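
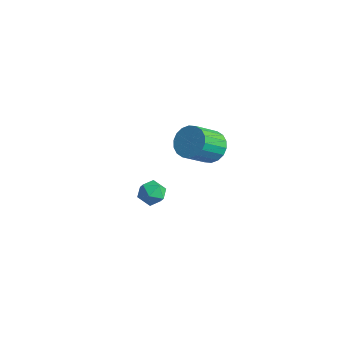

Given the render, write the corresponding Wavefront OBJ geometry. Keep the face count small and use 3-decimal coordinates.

v -1.452 -2.37 -4.095
v -0.767 -2.209 -3.673
v -1.353 -3.651 -3.767
v -0.668 -3.49 -3.345
v -1.392 -3.214 -3.074
v -1.453 -2.422 -3.277
v -0.667 -3.438 -4.163
v -0.728 -2.646 -4.366
v -0.282 -2.869 -3.715
v -0.73 -2.731 -3.042
v -1.39 -3.129 -4.398
v -1.838 -2.991 -3.725
v 2.453 -2.376 1.917
v 3.379 -2.463 1.935
v 3.232 -3.79 3.082
v 2.307 -3.704 3.063
v 3.306 -2.192 2.239
v 3.159 -3.519 3.386
v 3.064 -1.957 2.48
v 2.917 -3.285 3.626
v 2.701 -1.806 2.608
v 2.554 -3.133 3.755
v 2.289 -1.768 2.6
v 2.142 -3.095 3.747
v 1.909 -1.85 2.456
v 1.762 -3.177 3.603
v 1.638 -2.036 2.206
v 1.491 -3.363 3.353
v 1.528 -2.29 1.898
v 1.381 -3.617 3.045
v 1.601 -2.561 1.594
v 1.454 -3.888 2.741
v 1.843 -2.795 1.354
v 1.696 -4.123 2.5
v 2.206 -2.947 1.225
v 2.059 -4.274 2.372
v 2.618 -2.985 1.233
v 2.471 -4.312 2.38
v 2.998 -2.903 1.377
v 2.851 -4.23 2.524
v 3.269 -2.717 1.627
v 3.122 -4.044 2.774
f 1 12 6
f 1 6 2
f 1 2 8
f 1 8 11
f 1 11 12
f 2 6 10
f 6 12 5
f 12 11 3
f 11 8 7
f 8 2 9
f 4 10 5
f 4 5 3
f 4 3 7
f 4 7 9
f 4 9 10
f 5 10 6
f 3 5 12
f 7 3 11
f 9 7 8
f 10 9 2
f 14 13 17
f 14 17 15
f 15 17 18
f 15 18 16
f 17 13 19
f 17 19 18
f 18 19 20
f 18 20 16
f 19 13 21
f 19 21 20
f 20 21 22
f 20 22 16
f 21 13 23
f 21 23 22
f 22 23 24
f 22 24 16
f 23 13 25
f 23 25 24
f 24 25 26
f 24 26 16
f 25 13 27
f 25 27 26
f 26 27 28
f 26 28 16
f 27 13 29
f 27 29 28
f 28 29 30
f 28 30 16
f 29 13 31
f 29 31 30
f 30 31 32
f 30 32 16
f 31 13 33
f 31 33 32
f 32 33 34
f 32 34 16
f 33 13 35
f 33 35 34
f 34 35 36
f 34 36 16
f 35 13 37
f 35 37 36
f 36 37 38
f 36 38 16
f 37 13 39
f 37 39 38
f 38 39 40
f 38 40 16
f 39 13 41
f 39 41 40
f 40 41 42
f 40 42 16
f 41 13 14
f 41 14 42
f 42 14 15
f 42 15 16



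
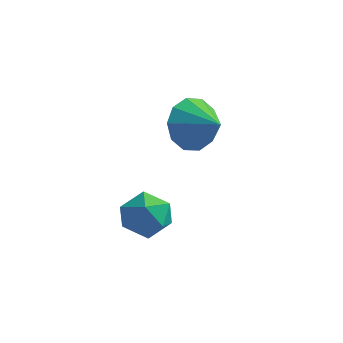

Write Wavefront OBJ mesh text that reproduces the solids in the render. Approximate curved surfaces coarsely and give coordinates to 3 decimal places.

v -3.764 0.899 -1.077
v -3.331 1.584 -1.26
v -3.009 0.716 0.02
v -2.576 1.401 -0.163
v -3.369 1.463 0.078
v -3.835 1.576 -0.601
v -2.505 0.724 -0.639
v -2.971 0.837 -1.318
v -2.553 1.476 -0.99
v -3.087 1.932 -0.547
v -3.253 0.368 -0.693
v -3.787 0.824 -0.25
v -2.977 4.091 1.344
v -2.498 4.403 0.585
v -1.983 3.669 1.796
v -2.5 4.831 0.987
v -2.683 4.976 1.525
v -2.979 4.783 1.994
v -3.274 4.326 2.215
v -3.455 3.779 2.103
v -3.453 3.351 1.701
v -3.27 3.206 1.163
v -2.974 3.398 0.693
v -2.68 3.856 0.473
f 1 12 6
f 1 6 2
f 1 2 8
f 1 8 11
f 1 11 12
f 2 6 10
f 6 12 5
f 12 11 3
f 11 8 7
f 8 2 9
f 4 10 5
f 4 5 3
f 4 3 7
f 4 7 9
f 4 9 10
f 5 10 6
f 3 5 12
f 7 3 11
f 9 7 8
f 10 9 2
f 14 13 16
f 14 16 15
f 16 13 17
f 16 17 15
f 17 13 18
f 17 18 15
f 18 13 19
f 18 19 15
f 19 13 20
f 19 20 15
f 20 13 21
f 20 21 15
f 21 13 22
f 21 22 15
f 22 13 23
f 22 23 15
f 23 13 24
f 23 24 15
f 24 13 14
f 24 14 15



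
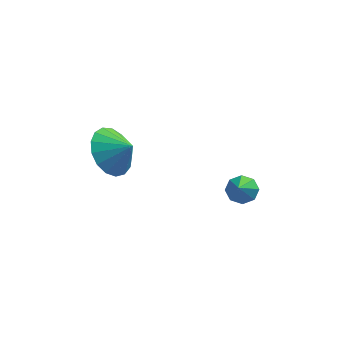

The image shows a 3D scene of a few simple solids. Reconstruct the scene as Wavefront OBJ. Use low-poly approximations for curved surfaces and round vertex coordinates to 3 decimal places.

v -3.66 -0.932 -0.145
v -3.12 -1.316 -1.023
v -2.84 -1.128 0.445
v -3.002 -0.803 -1.017
v -3.034 -0.319 -0.811
v -3.21 0.024 -0.453
v -3.489 0.148 -0.024
v -3.807 0.025 0.377
v -4.092 -0.317 0.658
v -4.278 -0.8 0.755
v -4.322 -1.313 0.646
v -4.214 -1.739 0.355
v -3.98 -1.98 -0.05
v -3.672 -1.98 -0.477
v -3.362 -1.741 -0.828
v 1.064 -0.863 -1.719
v 1.679 -0.82 -1.653
v 1.036 -1.817 -0.821
v 1.444 -0.533 -1.357
v 0.986 -0.44 -1.273
v 0.574 -0.595 -1.45
v 0.449 -0.907 -1.785
v 0.684 -1.193 -2.081
v 1.142 -1.286 -2.166
v 1.554 -1.132 -1.988
f 2 1 4
f 2 4 3
f 4 1 5
f 4 5 3
f 5 1 6
f 5 6 3
f 6 1 7
f 6 7 3
f 7 1 8
f 7 8 3
f 8 1 9
f 8 9 3
f 9 1 10
f 9 10 3
f 10 1 11
f 10 11 3
f 11 1 12
f 11 12 3
f 12 1 13
f 12 13 3
f 13 1 14
f 13 14 3
f 14 1 15
f 14 15 3
f 15 1 2
f 15 2 3
f 17 16 19
f 17 19 18
f 19 16 20
f 19 20 18
f 20 16 21
f 20 21 18
f 21 16 22
f 21 22 18
f 22 16 23
f 22 23 18
f 23 16 24
f 23 24 18
f 24 16 25
f 24 25 18
f 25 16 17
f 25 17 18



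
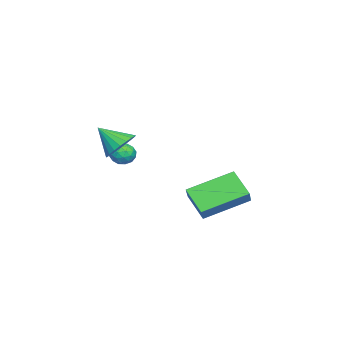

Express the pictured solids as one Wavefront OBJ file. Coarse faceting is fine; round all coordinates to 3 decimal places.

v 2.447 -0.609 0.949
v 3.241 -0.874 0.751
v 2.333 -1.651 1.891
v 3.304 -0.642 1.016
v 3.219 -0.404 1.269
v 3 -0.202 1.467
v 2.686 -0.069 1.575
v 2.331 -0.03 1.575
v 1.995 -0.091 1.467
v 1.738 -0.242 1.269
v 1.604 -0.456 1.016
v 1.615 -0.696 0.751
v 1.77 -0.921 0.521
v 2.042 -1.092 0.364
v 2.385 -1.18 0.309
v 2.738 -1.169 0.364
v 3.041 -1.06 0.521
v 3.73 3.252 -2.318
v 3.031 2.427 -1.414
v 2.716 5.02 -1.488
v 2.017 4.194 -0.584
v 4.503 3.366 -1.616
v 3.804 2.54 -0.712
v 3.489 5.133 -0.786
v 2.79 4.308 0.118
v -0.674 -1.173 -0.41
v -0.24 -0.884 -0.055
v 0.06 -1.716 -0.865
v 0.494 -1.427 -0.51
v 0.089 -1.831 -0.246
v -0.366 -1.496 0.036
v 0.186 -1.104 -0.956
v -0.269 -0.769 -0.674
v 0.291 -0.841 -0.392
v 0.231 -1.291 0.047
v -0.411 -1.309 -0.967
v -0.471 -1.759 -0.528
v -0.522 -0.981 -0.192
v 0.342 -1.619 -0.728
v 0.103 -1.857 -0.572
v 0.358 -1.687 -0.363
v -0.595 -1.34 -0.139
v -0.34 -1.17 0.07
v -0.147 -1.727 -0.043
v 0.16 -1.43 -0.99
v 0.415 -1.26 -0.781
v -0.538 -0.913 -0.557
v -0.283 -0.743 -0.348
v -0.033 -0.873 -0.877
v 0.045 -0.786 -0.182
v 0.477 -1.105 -0.45
v 0.296 -0.916 -0.712
v 0.029 -0.718 -0.546
v 0.01 -1.05 0.076
v 0.442 -1.369 -0.192
v 0.204 -1.607 -0.036
v -0.063 -1.409 0.129
v 0.323 -1.025 -0.122
v -0.622 -1.231 -0.728
v -0.19 -1.55 -0.996
v -0.117 -1.191 -1.049
v -0.384 -0.993 -0.884
v -0.657 -1.495 -0.47
v -0.225 -1.814 -0.738
v -0.209 -1.882 -0.374
v -0.476 -1.684 -0.208
v -0.503 -1.575 -0.798
f 2 1 4
f 2 4 3
f 4 1 5
f 4 5 3
f 5 1 6
f 5 6 3
f 6 1 7
f 6 7 3
f 7 1 8
f 7 8 3
f 8 1 9
f 8 9 3
f 9 1 10
f 9 10 3
f 10 1 11
f 10 11 3
f 11 1 12
f 11 12 3
f 12 1 13
f 12 13 3
f 13 1 14
f 13 14 3
f 14 1 15
f 14 15 3
f 15 1 16
f 15 16 3
f 16 1 17
f 16 17 3
f 17 1 2
f 17 2 3
f 19 21 18
f 22 19 18
f 18 21 20
f 20 22 18
f 19 25 21
f 23 19 22
f 23 25 19
f 21 25 20
f 24 22 20
f 20 25 24
f 24 23 22
f 25 23 24
f 26 63 42
f 63 37 66
f 42 66 31
f 63 66 42
f 26 42 38
f 42 31 43
f 38 43 27
f 42 43 38
f 26 38 47
f 38 27 48
f 47 48 33
f 38 48 47
f 26 47 59
f 47 33 62
f 59 62 36
f 47 62 59
f 26 59 63
f 59 36 67
f 63 67 37
f 59 67 63
f 27 43 54
f 43 31 57
f 54 57 35
f 43 57 54
f 31 66 44
f 66 37 65
f 44 65 30
f 66 65 44
f 37 67 64
f 67 36 60
f 64 60 28
f 67 60 64
f 36 62 61
f 62 33 49
f 61 49 32
f 62 49 61
f 33 48 53
f 48 27 50
f 53 50 34
f 48 50 53
f 29 55 41
f 55 35 56
f 41 56 30
f 55 56 41
f 29 41 39
f 41 30 40
f 39 40 28
f 41 40 39
f 29 39 46
f 39 28 45
f 46 45 32
f 39 45 46
f 29 46 51
f 46 32 52
f 51 52 34
f 46 52 51
f 29 51 55
f 51 34 58
f 55 58 35
f 51 58 55
f 30 56 44
f 56 35 57
f 44 57 31
f 56 57 44
f 28 40 64
f 40 30 65
f 64 65 37
f 40 65 64
f 32 45 61
f 45 28 60
f 61 60 36
f 45 60 61
f 34 52 53
f 52 32 49
f 53 49 33
f 52 49 53
f 35 58 54
f 58 34 50
f 54 50 27
f 58 50 54



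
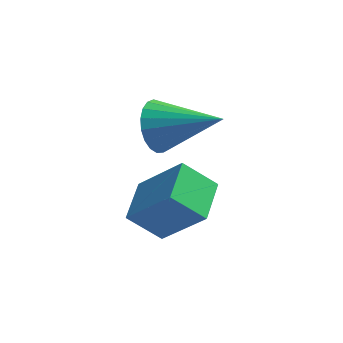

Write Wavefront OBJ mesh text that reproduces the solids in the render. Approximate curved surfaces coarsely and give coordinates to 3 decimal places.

v 1.855 -1.477 0.595
v 3.013 -1.858 2.012
v 2.098 -0.228 0.733
v 3.256 -0.609 2.15
v 2.784 -1.571 -0.19
v 3.942 -1.952 1.227
v 3.027 -0.322 -0.052
v 4.185 -0.703 1.365
v 2.468 1.626 1.39
v 2.87 1.796 0.661
v 4.252 1.174 2.27
v 2.871 2.111 0.821
v 2.803 2.343 1.079
v 2.676 2.45 1.391
v 2.513 2.415 1.703
v 2.343 2.243 1.961
v 2.194 1.965 2.12
v 2.093 1.628 2.153
v 2.056 1.291 2.054
v 2.09 1.011 1.84
v 2.19 0.838 1.549
v 2.338 0.801 1.23
v 2.508 0.907 0.939
v 2.671 1.137 0.726
v 2.8 1.451 0.627
f 2 4 1
f 5 2 1
f 1 4 3
f 3 5 1
f 2 8 4
f 6 2 5
f 6 8 2
f 4 8 3
f 7 5 3
f 3 8 7
f 7 6 5
f 8 6 7
f 10 9 12
f 10 12 11
f 12 9 13
f 12 13 11
f 13 9 14
f 13 14 11
f 14 9 15
f 14 15 11
f 15 9 16
f 15 16 11
f 16 9 17
f 16 17 11
f 17 9 18
f 17 18 11
f 18 9 19
f 18 19 11
f 19 9 20
f 19 20 11
f 20 9 21
f 20 21 11
f 21 9 22
f 21 22 11
f 22 9 23
f 22 23 11
f 23 9 24
f 23 24 11
f 24 9 25
f 24 25 11
f 25 9 10
f 25 10 11



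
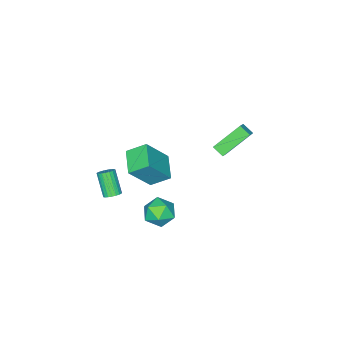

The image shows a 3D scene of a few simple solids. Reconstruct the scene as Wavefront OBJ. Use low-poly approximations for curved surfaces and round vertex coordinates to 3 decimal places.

v -3.346 -0.657 1.065
v -3.315 -1.358 1.471
v -4.75 0.104 2.489
v -4.719 -0.596 2.895
v -2.721 -0.364 1.525
v -2.69 -1.064 1.931
v -4.125 0.398 2.949
v -4.094 -0.303 3.355
v -0.608 -2.547 1.627
v 0.655 -3.019 3.353
v 0.445 -1.39 1.173
v 1.708 -1.861 2.899
v 0.072 -3.459 0.881
v 1.335 -3.93 2.607
v 1.125 -2.301 0.427
v 2.388 -2.773 2.153
v 4.003 -2.432 1.63
v 4.504 -2.489 1.755
v 4.099 -3.345 2.994
v 3.597 -3.288 2.87
v 4.451 -2.309 1.862
v 4.046 -3.165 3.102
v 4.321 -2.15 1.929
v 3.916 -3.006 3.169
v 4.136 -2.04 1.945
v 3.73 -2.896 3.184
v 3.927 -1.997 1.906
v 3.522 -2.853 3.145
v 3.732 -2.03 1.819
v 3.327 -2.886 3.059
v 3.583 -2.133 1.7
v 3.178 -2.989 2.939
v 3.507 -2.287 1.569
v 3.102 -3.143 2.808
v 3.517 -2.466 1.448
v 3.112 -3.322 2.688
v 3.61 -2.639 1.359
v 3.205 -3.495 2.599
v 3.772 -2.777 1.317
v 3.367 -3.633 2.556
v 3.973 -2.855 1.329
v 3.568 -3.711 2.568
v 4.18 -2.859 1.393
v 3.774 -3.715 2.632
v 4.355 -2.79 1.498
v 3.95 -3.646 2.738
v 4.47 -2.659 1.626
v 4.065 -3.515 2.866
v 2.659 0.878 0.826
v 3.562 0.543 1.091
v 2.158 -0.643 0.609
v 3.061 -0.978 0.874
v 2.467 -0.552 1.554
v 2.776 0.388 1.689
v 2.944 -0.488 0.011
v 3.253 0.452 0.146
v 3.738 -0.301 0.588
v 3.443 -0.34 1.542
v 2.277 0.24 0.158
v 1.982 0.201 1.112
f 2 4 1
f 5 2 1
f 1 4 3
f 3 5 1
f 2 8 4
f 6 2 5
f 6 8 2
f 4 8 3
f 7 5 3
f 3 8 7
f 7 6 5
f 8 6 7
f 10 12 9
f 13 10 9
f 9 12 11
f 11 13 9
f 10 16 12
f 14 10 13
f 14 16 10
f 12 16 11
f 15 13 11
f 11 16 15
f 15 14 13
f 16 14 15
f 18 17 21
f 18 21 19
f 19 21 22
f 19 22 20
f 21 17 23
f 21 23 22
f 22 23 24
f 22 24 20
f 23 17 25
f 23 25 24
f 24 25 26
f 24 26 20
f 25 17 27
f 25 27 26
f 26 27 28
f 26 28 20
f 27 17 29
f 27 29 28
f 28 29 30
f 28 30 20
f 29 17 31
f 29 31 30
f 30 31 32
f 30 32 20
f 31 17 33
f 31 33 32
f 32 33 34
f 32 34 20
f 33 17 35
f 33 35 34
f 34 35 36
f 34 36 20
f 35 17 37
f 35 37 36
f 36 37 38
f 36 38 20
f 37 17 39
f 37 39 38
f 38 39 40
f 38 40 20
f 39 17 41
f 39 41 40
f 40 41 42
f 40 42 20
f 41 17 43
f 41 43 42
f 42 43 44
f 42 44 20
f 43 17 45
f 43 45 44
f 44 45 46
f 44 46 20
f 45 17 47
f 45 47 46
f 46 47 48
f 46 48 20
f 47 17 18
f 47 18 48
f 48 18 19
f 48 19 20
f 49 60 54
f 49 54 50
f 49 50 56
f 49 56 59
f 49 59 60
f 50 54 58
f 54 60 53
f 60 59 51
f 59 56 55
f 56 50 57
f 52 58 53
f 52 53 51
f 52 51 55
f 52 55 57
f 52 57 58
f 53 58 54
f 51 53 60
f 55 51 59
f 57 55 56
f 58 57 50



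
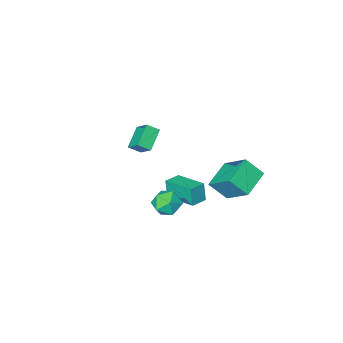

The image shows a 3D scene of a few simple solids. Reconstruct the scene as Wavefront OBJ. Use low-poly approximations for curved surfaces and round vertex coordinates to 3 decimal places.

v 1.378 3.59 -1.818
v 2.049 3.118 -1.491
v 0.471 2.542 -1.469
v 1.142 2.07 -1.142
v 0.879 2.807 -0.732
v 1.44 3.454 -0.947
v 1.08 2.206 -2.013
v 1.641 2.853 -2.228
v 1.865 2.262 -1.611
v 1.741 2.634 -0.82
v 0.779 3.026 -2.14
v 0.655 3.398 -1.349
v -1.02 0.347 -3.403
v -1.069 0.081 -2.296
v -1.481 2.124 -2.996
v -1.53 1.858 -1.889
v -0.11 0.562 -3.311
v -0.159 0.296 -2.204
v -0.571 2.339 -2.904
v -0.62 2.073 -1.797
v -3.098 1.352 -1.292
v -3.356 2.915 0.025
v -3.814 2.026 -2.232
v -4.072 3.589 -0.914
v -1.668 2.071 -1.866
v -1.926 3.634 -0.548
v -2.384 2.745 -2.805
v -2.642 4.308 -1.488
v -1.776 -4.081 -1.944
v -1.821 -3.09 -1.089
v -0.802 -3.364 -2.725
v -0.847 -2.372 -1.87
v -1.173 -4.428 -1.51
v -1.218 -3.436 -0.655
v -0.199 -3.71 -2.291
v -0.244 -2.719 -1.436
f 1 12 6
f 1 6 2
f 1 2 8
f 1 8 11
f 1 11 12
f 2 6 10
f 6 12 5
f 12 11 3
f 11 8 7
f 8 2 9
f 4 10 5
f 4 5 3
f 4 3 7
f 4 7 9
f 4 9 10
f 5 10 6
f 3 5 12
f 7 3 11
f 9 7 8
f 10 9 2
f 14 16 13
f 17 14 13
f 13 16 15
f 15 17 13
f 14 20 16
f 18 14 17
f 18 20 14
f 16 20 15
f 19 17 15
f 15 20 19
f 19 18 17
f 20 18 19
f 22 24 21
f 25 22 21
f 21 24 23
f 23 25 21
f 22 28 24
f 26 22 25
f 26 28 22
f 24 28 23
f 27 25 23
f 23 28 27
f 27 26 25
f 28 26 27
f 30 32 29
f 33 30 29
f 29 32 31
f 31 33 29
f 30 36 32
f 34 30 33
f 34 36 30
f 32 36 31
f 35 33 31
f 31 36 35
f 35 34 33
f 36 34 35



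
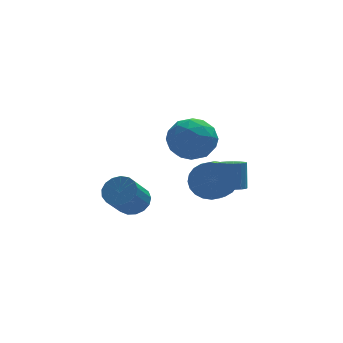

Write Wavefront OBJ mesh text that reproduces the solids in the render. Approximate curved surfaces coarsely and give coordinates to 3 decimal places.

v -2.828 1.827 -3.781
v -2.415 2.118 -3.297
v -3.058 1.364 -2.295
v -3.472 1.073 -2.779
v -2.679 2.324 -3.311
v -3.322 1.57 -2.309
v -2.977 2.416 -3.433
v -3.62 1.662 -2.431
v -3.241 2.373 -3.635
v -3.884 1.619 -2.633
v -3.41 2.206 -3.87
v -4.054 1.451 -2.868
v -3.447 1.951 -4.085
v -4.09 1.197 -3.083
v -3.341 1.668 -4.23
v -3.985 0.914 -3.228
v -3.118 1.422 -4.273
v -3.762 0.667 -3.27
v -2.829 1.268 -4.202
v -3.472 0.514 -3.2
v -2.539 1.243 -4.036
v -3.183 0.488 -3.033
v -2.316 1.351 -3.811
v -2.959 0.597 -2.808
v -2.21 1.569 -3.579
v -2.854 0.814 -2.577
v -2.246 1.845 -3.394
v -2.889 1.091 -2.391
v 0.347 -0.506 -2.237
v 0.708 -0.183 -2.396
v 0.794 0.249 -1.322
v 0.433 -0.074 -1.163
v 0.5 -0.059 -2.429
v 0.586 0.373 -1.356
v 0.257 -0.038 -2.418
v 0.343 0.394 -1.345
v 0.035 -0.124 -2.365
v 0.121 0.308 -1.292
v -0.116 -0.297 -2.284
v -0.03 0.135 -1.21
v -0.161 -0.518 -2.191
v -0.075 -0.087 -1.118
v -0.089 -0.737 -2.109
v -0.003 -0.305 -1.035
v 0.082 -0.902 -2.056
v 0.168 -0.471 -0.983
v 0.314 -0.977 -2.044
v 0.4 -0.545 -0.971
v 0.554 -0.944 -2.077
v 0.64 -0.512 -1.004
v 0.746 -0.81 -2.146
v 0.832 -0.378 -1.073
v 0.847 -0.607 -2.236
v 0.933 -0.175 -1.163
v 0.833 -0.381 -2.326
v 0.919 0.051 -1.253
v 0.158 1.368 -2.782
v 0.745 1.415 -2.169
v 0.37 0.579 -1.745
v -0.218 0.532 -2.358
v 0.499 1.593 -2.037
v 0.123 0.757 -1.613
v 0.2 1.737 -2.017
v -0.175 0.901 -1.593
v -0.104 1.824 -2.115
v -0.48 0.988 -1.69
v -0.369 1.842 -2.313
v -0.745 1.006 -1.889
v -0.554 1.788 -2.583
v -0.929 0.952 -2.159
v -0.63 1.67 -2.884
v -1.006 0.834 -2.46
v -0.587 1.506 -3.169
v -0.962 0.67 -2.745
v -0.43 1.321 -3.395
v -0.805 0.485 -2.971
v -0.183 1.143 -3.527
v -0.559 0.307 -3.103
v 0.115 0.999 -3.547
v -0.26 0.163 -3.123
v 0.42 0.912 -3.45
v 0.044 0.076 -3.025
v 0.685 0.894 -3.251
v 0.309 0.058 -2.827
v 0.869 0.948 -2.981
v 0.494 0.112 -2.557
v 0.946 1.066 -2.68
v 0.57 0.23 -2.256
v 0.902 1.23 -2.395
v 0.527 0.394 -1.971
v -1.464 -0.368 1.205
v -0.871 -1.034 1.58
v -1.709 -1.286 -0.04
v -1.116 -1.952 0.335
v -1.972 -1.777 0.751
v -1.821 -1.21 1.52
v -0.759 -1.11 0.02
v -0.608 -0.543 0.789
v -0.436 -1.493 0.848
v -1.185 -1.905 1.299
v -1.395 -0.415 0.241
v -2.144 -0.827 0.692
v -1.146 -0.621 1.501
v -1.434 -1.699 0.039
v -1.937 -1.597 0.283
v -1.589 -1.988 0.503
v -1.704 -0.724 1.466
v -1.356 -1.116 1.687
v -2.003 -1.552 1.199
v -1.224 -1.204 -0.147
v -0.876 -1.596 0.074
v -0.991 -0.332 1.037
v -0.643 -0.723 1.257
v -0.577 -0.768 0.341
v -0.542 -1.282 1.292
v -0.686 -1.821 0.56
v -0.476 -1.326 0.375
v -0.387 -0.993 0.827
v -0.983 -1.524 1.557
v -1.126 -2.064 0.825
v -1.629 -1.961 1.07
v -1.541 -1.628 1.522
v -0.726 -1.794 1.127
v -1.454 -0.256 0.715
v -1.597 -0.796 -0.017
v -1.039 -0.692 0.018
v -0.951 -0.359 0.47
v -1.894 -0.499 0.98
v -2.038 -1.038 0.248
v -2.193 -1.327 0.713
v -2.104 -0.994 1.165
v -1.854 -0.526 0.413
f 2 1 5
f 2 5 3
f 3 5 6
f 3 6 4
f 5 1 7
f 5 7 6
f 6 7 8
f 6 8 4
f 7 1 9
f 7 9 8
f 8 9 10
f 8 10 4
f 9 1 11
f 9 11 10
f 10 11 12
f 10 12 4
f 11 1 13
f 11 13 12
f 12 13 14
f 12 14 4
f 13 1 15
f 13 15 14
f 14 15 16
f 14 16 4
f 15 1 17
f 15 17 16
f 16 17 18
f 16 18 4
f 17 1 19
f 17 19 18
f 18 19 20
f 18 20 4
f 19 1 21
f 19 21 20
f 20 21 22
f 20 22 4
f 21 1 23
f 21 23 22
f 22 23 24
f 22 24 4
f 23 1 25
f 23 25 24
f 24 25 26
f 24 26 4
f 25 1 27
f 25 27 26
f 26 27 28
f 26 28 4
f 27 1 2
f 27 2 28
f 28 2 3
f 28 3 4
f 30 29 33
f 30 33 31
f 31 33 34
f 31 34 32
f 33 29 35
f 33 35 34
f 34 35 36
f 34 36 32
f 35 29 37
f 35 37 36
f 36 37 38
f 36 38 32
f 37 29 39
f 37 39 38
f 38 39 40
f 38 40 32
f 39 29 41
f 39 41 40
f 40 41 42
f 40 42 32
f 41 29 43
f 41 43 42
f 42 43 44
f 42 44 32
f 43 29 45
f 43 45 44
f 44 45 46
f 44 46 32
f 45 29 47
f 45 47 46
f 46 47 48
f 46 48 32
f 47 29 49
f 47 49 48
f 48 49 50
f 48 50 32
f 49 29 51
f 49 51 50
f 50 51 52
f 50 52 32
f 51 29 53
f 51 53 52
f 52 53 54
f 52 54 32
f 53 29 55
f 53 55 54
f 54 55 56
f 54 56 32
f 55 29 30
f 55 30 56
f 56 30 31
f 56 31 32
f 58 57 61
f 58 61 59
f 59 61 62
f 59 62 60
f 61 57 63
f 61 63 62
f 62 63 64
f 62 64 60
f 63 57 65
f 63 65 64
f 64 65 66
f 64 66 60
f 65 57 67
f 65 67 66
f 66 67 68
f 66 68 60
f 67 57 69
f 67 69 68
f 68 69 70
f 68 70 60
f 69 57 71
f 69 71 70
f 70 71 72
f 70 72 60
f 71 57 73
f 71 73 72
f 72 73 74
f 72 74 60
f 73 57 75
f 73 75 74
f 74 75 76
f 74 76 60
f 75 57 77
f 75 77 76
f 76 77 78
f 76 78 60
f 77 57 79
f 77 79 78
f 78 79 80
f 78 80 60
f 79 57 81
f 79 81 80
f 80 81 82
f 80 82 60
f 81 57 83
f 81 83 82
f 82 83 84
f 82 84 60
f 83 57 85
f 83 85 84
f 84 85 86
f 84 86 60
f 85 57 87
f 85 87 86
f 86 87 88
f 86 88 60
f 87 57 89
f 87 89 88
f 88 89 90
f 88 90 60
f 89 57 58
f 89 58 90
f 90 58 59
f 90 59 60
f 91 128 107
f 128 102 131
f 107 131 96
f 128 131 107
f 91 107 103
f 107 96 108
f 103 108 92
f 107 108 103
f 91 103 112
f 103 92 113
f 112 113 98
f 103 113 112
f 91 112 124
f 112 98 127
f 124 127 101
f 112 127 124
f 91 124 128
f 124 101 132
f 128 132 102
f 124 132 128
f 92 108 119
f 108 96 122
f 119 122 100
f 108 122 119
f 96 131 109
f 131 102 130
f 109 130 95
f 131 130 109
f 102 132 129
f 132 101 125
f 129 125 93
f 132 125 129
f 101 127 126
f 127 98 114
f 126 114 97
f 127 114 126
f 98 113 118
f 113 92 115
f 118 115 99
f 113 115 118
f 94 120 106
f 120 100 121
f 106 121 95
f 120 121 106
f 94 106 104
f 106 95 105
f 104 105 93
f 106 105 104
f 94 104 111
f 104 93 110
f 111 110 97
f 104 110 111
f 94 111 116
f 111 97 117
f 116 117 99
f 111 117 116
f 94 116 120
f 116 99 123
f 120 123 100
f 116 123 120
f 95 121 109
f 121 100 122
f 109 122 96
f 121 122 109
f 93 105 129
f 105 95 130
f 129 130 102
f 105 130 129
f 97 110 126
f 110 93 125
f 126 125 101
f 110 125 126
f 99 117 118
f 117 97 114
f 118 114 98
f 117 114 118
f 100 123 119
f 123 99 115
f 119 115 92
f 123 115 119



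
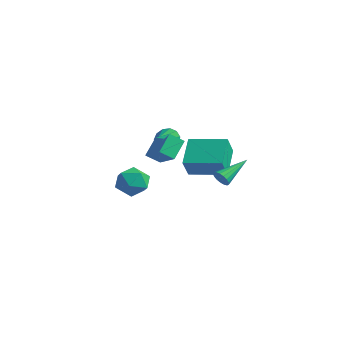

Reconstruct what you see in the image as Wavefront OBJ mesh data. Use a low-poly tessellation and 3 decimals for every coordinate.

v -0.153 -2.24 1.078
v 1.252 -2.56 1.921
v -0.448 -1.219 1.958
v 0.957 -1.539 2.801
v 0.323 -1.621 0.519
v 1.728 -1.941 1.362
v 0.028 -0.6 1.399
v 1.433 -0.92 2.242
v 3.94 -0.74 0.281
v 4.305 -0.935 0.658
v 4.06 1.06 1.099
v 4.46 -0.853 0.456
v 4.496 -0.745 0.213
v 4.405 -0.636 -0.014
v 4.207 -0.551 -0.174
v 3.948 -0.508 -0.229
v 3.688 -0.519 -0.167
v 3.485 -0.58 -0.003
v 3.387 -0.678 0.227
v 3.415 -0.79 0.468
v 3.564 -0.89 0.667
v 3.799 -0.956 0.778
v 4.067 -0.972 0.775
v 1.375 -1.009 0.629
v 0.421 0.352 1.648
v 1.11 -0.316 -0.546
v 0.155 1.045 0.473
v 3.205 0.095 0.867
v 2.25 1.456 1.886
v 2.939 0.788 -0.308
v 1.985 2.149 0.711
v -3.172 0.448 -3.589
v -2.404 -0.019 -2.947
v -4.456 -0.321 -2.613
v -3.688 -0.788 -1.971
v -3.843 0.305 -1.94
v -3.05 0.78 -2.543
v -3.81 -1.12 -3.017
v -3.017 -0.645 -3.62
v -2.799 -0.988 -2.594
v -2.819 -0.108 -1.928
v -4.041 -0.232 -3.632
v -4.061 0.648 -2.966
v -2.717 1.781 0.075
v -2.004 1.693 -0.361
v -2.523 0.919 0.565
v -1.893 1.939 0.028
v -2.044 2.135 0.432
v -2.408 2.218 0.722
v -2.87 2.163 0.807
v -3.284 1.986 0.659
v -3.517 1.744 0.326
v -3.496 1.514 -0.087
v -3.228 1.368 -0.448
v -2.797 1.354 -0.644
v -2.341 1.475 -0.611
f 2 4 1
f 5 2 1
f 1 4 3
f 3 5 1
f 2 8 4
f 6 2 5
f 6 8 2
f 4 8 3
f 7 5 3
f 3 8 7
f 7 6 5
f 8 6 7
f 10 9 12
f 10 12 11
f 12 9 13
f 12 13 11
f 13 9 14
f 13 14 11
f 14 9 15
f 14 15 11
f 15 9 16
f 15 16 11
f 16 9 17
f 16 17 11
f 17 9 18
f 17 18 11
f 18 9 19
f 18 19 11
f 19 9 20
f 19 20 11
f 20 9 21
f 20 21 11
f 21 9 22
f 21 22 11
f 22 9 23
f 22 23 11
f 23 9 10
f 23 10 11
f 25 27 24
f 28 25 24
f 24 27 26
f 26 28 24
f 25 31 27
f 29 25 28
f 29 31 25
f 27 31 26
f 30 28 26
f 26 31 30
f 30 29 28
f 31 29 30
f 32 43 37
f 32 37 33
f 32 33 39
f 32 39 42
f 32 42 43
f 33 37 41
f 37 43 36
f 43 42 34
f 42 39 38
f 39 33 40
f 35 41 36
f 35 36 34
f 35 34 38
f 35 38 40
f 35 40 41
f 36 41 37
f 34 36 43
f 38 34 42
f 40 38 39
f 41 40 33
f 45 44 47
f 45 47 46
f 47 44 48
f 47 48 46
f 48 44 49
f 48 49 46
f 49 44 50
f 49 50 46
f 50 44 51
f 50 51 46
f 51 44 52
f 51 52 46
f 52 44 53
f 52 53 46
f 53 44 54
f 53 54 46
f 54 44 55
f 54 55 46
f 55 44 56
f 55 56 46
f 56 44 45
f 56 45 46



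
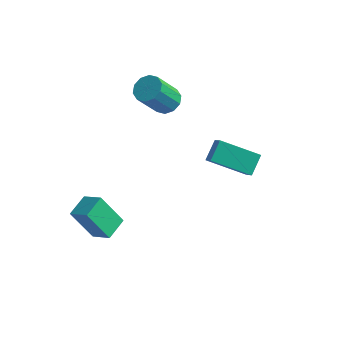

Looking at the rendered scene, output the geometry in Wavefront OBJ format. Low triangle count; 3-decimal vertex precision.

v -2.542 -4.29 -0.732
v -1.477 -4.542 -0.05
v -2.404 -3.041 -0.485
v -1.339 -3.294 0.197
v -1.441 -4.086 -2.377
v -0.376 -4.339 -1.695
v -1.303 -2.838 -2.13
v -0.238 -3.09 -1.448
v 3.266 -0.544 2.72
v 3.314 0.448 3.446
v 2.663 0.215 1.723
v 2.711 1.207 2.449
v 5.229 -0.047 1.911
v 5.277 0.945 2.637
v 4.626 0.712 0.914
v 4.674 1.704 1.64
v -0.724 2.974 2.559
v 0.068 2.831 2.762
v -0.544 1.844 4.463
v -1.336 1.986 4.261
v -0.071 3.278 2.971
v -0.683 2.291 4.672
v -0.46 3.609 3.023
v -1.071 2.622 4.725
v -0.949 3.697 2.898
v -1.561 2.71 4.6
v -1.353 3.509 2.644
v -1.965 2.521 4.345
v -1.516 3.116 2.357
v -2.128 2.129 4.058
v -1.377 2.669 2.148
v -1.989 1.682 3.849
v -0.989 2.338 2.095
v -1.6 1.351 3.797
v -0.499 2.25 2.22
v -1.111 1.263 3.922
v -0.095 2.439 2.475
v -0.707 1.451 4.176
f 2 4 1
f 5 2 1
f 1 4 3
f 3 5 1
f 2 8 4
f 6 2 5
f 6 8 2
f 4 8 3
f 7 5 3
f 3 8 7
f 7 6 5
f 8 6 7
f 10 12 9
f 13 10 9
f 9 12 11
f 11 13 9
f 10 16 12
f 14 10 13
f 14 16 10
f 12 16 11
f 15 13 11
f 11 16 15
f 15 14 13
f 16 14 15
f 18 17 21
f 18 21 19
f 19 21 22
f 19 22 20
f 21 17 23
f 21 23 22
f 22 23 24
f 22 24 20
f 23 17 25
f 23 25 24
f 24 25 26
f 24 26 20
f 25 17 27
f 25 27 26
f 26 27 28
f 26 28 20
f 27 17 29
f 27 29 28
f 28 29 30
f 28 30 20
f 29 17 31
f 29 31 30
f 30 31 32
f 30 32 20
f 31 17 33
f 31 33 32
f 32 33 34
f 32 34 20
f 33 17 35
f 33 35 34
f 34 35 36
f 34 36 20
f 35 17 37
f 35 37 36
f 36 37 38
f 36 38 20
f 37 17 18
f 37 18 38
f 38 18 19
f 38 19 20



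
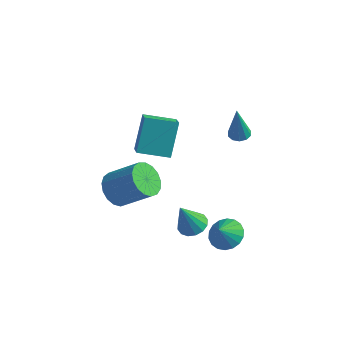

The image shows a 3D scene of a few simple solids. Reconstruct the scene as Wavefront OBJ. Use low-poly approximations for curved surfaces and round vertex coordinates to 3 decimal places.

v 2.186 3.856 2.423
v 2.776 3.963 2.444
v 2.174 3.524 4.497
v 2.599 4.285 2.494
v 2.264 4.443 2.518
v 1.899 4.377 2.505
v 1.644 4.111 2.461
v 1.596 3.748 2.403
v 1.773 3.426 2.352
v 2.107 3.268 2.329
v 2.472 3.335 2.341
v 2.727 3.6 2.385
v 1.804 -0.201 -1.832
v 2.395 0.267 -1.535
v 1.436 -0.819 -0.128
v 2.05 0.506 -1.522
v 1.64 0.556 -1.593
v 1.274 0.403 -1.728
v 1.049 0.088 -1.89
v 1.027 -0.304 -2.037
v 1.214 -0.669 -2.13
v 1.558 -0.907 -2.142
v 1.968 -0.957 -2.071
v 2.335 -0.804 -1.936
v 2.559 -0.489 -1.774
v 2.581 -0.097 -1.627
v 2.911 1.288 -3.4
v 3.628 0.708 -3.701
v 2.789 0.712 -2.58
v 3.836 1.003 -3.463
v 3.86 1.354 -3.213
v 3.697 1.692 -3
v 3.378 1.95 -2.867
v 2.966 2.077 -2.839
v 2.544 2.048 -2.922
v 2.194 1.868 -3.1
v 1.986 1.573 -3.337
v 1.961 1.222 -3.587
v 2.125 0.884 -3.8
v 2.444 0.626 -3.934
v 2.856 0.499 -3.962
v 3.278 0.528 -3.879
v -3.695 1.471 -3.004
v -2.988 1.325 -3.821
v -1.338 1.664 -2.453
v -2.045 1.809 -1.636
v -3.086 1.838 -3.83
v -1.435 2.176 -2.462
v -3.323 2.266 -3.65
v -1.673 2.604 -2.282
v -3.645 2.512 -3.322
v -1.995 2.851 -1.954
v -3.979 2.52 -2.921
v -2.329 2.858 -1.553
v -4.248 2.287 -2.539
v -2.598 2.626 -1.171
v -4.39 1.867 -2.264
v -2.74 2.206 -0.896
v -4.373 1.357 -2.158
v -2.723 1.695 -0.79
v -4.201 0.872 -2.246
v -2.551 1.211 -0.878
v -3.912 0.525 -2.508
v -2.262 0.863 -1.14
v -3.574 0.394 -2.883
v -1.924 0.733 -1.515
v -3.264 0.51 -3.286
v -1.614 0.849 -1.918
v -3.052 0.846 -3.625
v -1.402 1.185 -2.256
v -2.763 1.816 0.542
v -2.103 0.943 1.226
v -2.987 3.039 2.321
v -2.327 2.166 3.004
v -1.253 2.654 0.156
v -0.593 1.781 0.839
v -1.477 3.877 1.934
v -0.817 3.004 2.618
f 2 1 4
f 2 4 3
f 4 1 5
f 4 5 3
f 5 1 6
f 5 6 3
f 6 1 7
f 6 7 3
f 7 1 8
f 7 8 3
f 8 1 9
f 8 9 3
f 9 1 10
f 9 10 3
f 10 1 11
f 10 11 3
f 11 1 12
f 11 12 3
f 12 1 2
f 12 2 3
f 14 13 16
f 14 16 15
f 16 13 17
f 16 17 15
f 17 13 18
f 17 18 15
f 18 13 19
f 18 19 15
f 19 13 20
f 19 20 15
f 20 13 21
f 20 21 15
f 21 13 22
f 21 22 15
f 22 13 23
f 22 23 15
f 23 13 24
f 23 24 15
f 24 13 25
f 24 25 15
f 25 13 26
f 25 26 15
f 26 13 14
f 26 14 15
f 28 27 30
f 28 30 29
f 30 27 31
f 30 31 29
f 31 27 32
f 31 32 29
f 32 27 33
f 32 33 29
f 33 27 34
f 33 34 29
f 34 27 35
f 34 35 29
f 35 27 36
f 35 36 29
f 36 27 37
f 36 37 29
f 37 27 38
f 37 38 29
f 38 27 39
f 38 39 29
f 39 27 40
f 39 40 29
f 40 27 41
f 40 41 29
f 41 27 42
f 41 42 29
f 42 27 28
f 42 28 29
f 44 43 47
f 44 47 45
f 45 47 48
f 45 48 46
f 47 43 49
f 47 49 48
f 48 49 50
f 48 50 46
f 49 43 51
f 49 51 50
f 50 51 52
f 50 52 46
f 51 43 53
f 51 53 52
f 52 53 54
f 52 54 46
f 53 43 55
f 53 55 54
f 54 55 56
f 54 56 46
f 55 43 57
f 55 57 56
f 56 57 58
f 56 58 46
f 57 43 59
f 57 59 58
f 58 59 60
f 58 60 46
f 59 43 61
f 59 61 60
f 60 61 62
f 60 62 46
f 61 43 63
f 61 63 62
f 62 63 64
f 62 64 46
f 63 43 65
f 63 65 64
f 64 65 66
f 64 66 46
f 65 43 67
f 65 67 66
f 66 67 68
f 66 68 46
f 67 43 69
f 67 69 68
f 68 69 70
f 68 70 46
f 69 43 44
f 69 44 70
f 70 44 45
f 70 45 46
f 72 74 71
f 75 72 71
f 71 74 73
f 73 75 71
f 72 78 74
f 76 72 75
f 76 78 72
f 74 78 73
f 77 75 73
f 73 78 77
f 77 76 75
f 78 76 77



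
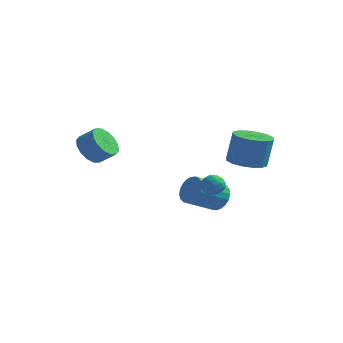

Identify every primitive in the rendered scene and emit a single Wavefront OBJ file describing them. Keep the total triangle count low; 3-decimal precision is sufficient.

v 2.306 1.513 -0.553
v 2.913 1.529 0.111
v 1.981 0.144 0.997
v 1.374 0.127 0.333
v 2.659 1.777 0.232
v 1.728 0.391 1.117
v 2.345 1.978 0.216
v 1.413 0.593 1.102
v 2.023 2.1 0.068
v 1.092 0.714 0.954
v 1.751 2.12 -0.188
v 0.819 0.734 0.698
v 1.574 2.034 -0.507
v 0.642 0.649 0.379
v 1.524 1.859 -0.833
v 0.592 0.474 0.053
v 1.609 1.624 -1.112
v 0.677 0.238 -0.226
v 1.815 1.369 -1.293
v 0.883 -0.016 -0.408
v 2.105 1.14 -1.347
v 1.174 -0.246 -0.461
v 2.43 0.975 -1.263
v 1.499 -0.411 -0.378
v 2.734 0.902 -1.057
v 1.803 -0.483 -0.171
v 2.964 0.936 -0.763
v 2.032 -0.45 0.123
v 3.08 1.069 -0.433
v 2.148 -0.317 0.453
v 3.062 1.279 -0.124
v 2.13 -0.107 0.762
v 3.302 2.731 1.708
v 4.114 3.442 1.495
v 4.35 3.72 3.319
v 3.538 3.009 3.532
v 3.641 3.758 1.508
v 3.877 4.036 3.332
v 3.077 3.799 1.574
v 3.313 4.077 3.398
v 2.573 3.554 1.677
v 2.809 3.832 3.501
v 2.265 3.089 1.787
v 2.501 3.367 3.611
v 2.235 2.527 1.877
v 2.47 2.805 3.701
v 2.49 2.02 1.921
v 2.726 2.298 3.745
v 2.963 1.704 1.908
v 3.199 1.982 3.732
v 3.527 1.663 1.842
v 3.763 1.941 3.666
v 4.031 1.908 1.739
v 4.267 2.186 3.563
v 4.339 2.373 1.629
v 4.575 2.651 3.453
v 4.37 2.935 1.539
v 4.605 3.213 3.363
v 2.333 -0.499 1.267
v 2.692 -0.284 0.727
v 3.268 -0.836 1.753
v 3.627 -0.621 1.213
v 3.326 -0.167 1.626
v 2.748 0.041 1.325
v 3.212 -1.161 1.155
v 2.634 -0.953 0.854
v 3.235 -0.693 0.657
v 3.305 -0.079 0.948
v 2.655 -1.041 1.532
v 2.725 -0.427 1.823
v 2.431 -0.362 0.954
v 3.529 -0.758 1.526
v 3.352 -0.492 1.768
v 3.563 -0.365 1.451
v 2.464 -0.171 1.306
v 2.675 -0.044 0.988
v 3.047 0.024 1.517
v 3.285 -1.076 1.492
v 3.496 -0.949 1.174
v 2.397 -0.755 1.029
v 2.608 -0.628 0.712
v 2.913 -1.144 0.963
v 2.961 -0.476 0.596
v 3.51 -0.674 0.881
v 3.266 -0.992 0.847
v 2.927 -0.869 0.671
v 3.002 -0.115 0.767
v 3.551 -0.313 1.053
v 3.374 -0.046 1.295
v 3.035 0.076 1.119
v 3.321 -0.355 0.726
v 2.409 -0.807 1.427
v 2.958 -1.005 1.713
v 2.925 -1.196 1.361
v 2.586 -1.074 1.185
v 2.45 -0.446 1.599
v 2.999 -0.644 1.884
v 3.033 -0.251 1.809
v 2.694 -0.128 1.633
v 2.639 -0.765 1.754
v -3.404 -1.853 3.019
v -2.838 -2.394 2.397
v -1.95 -2.249 3.08
v -2.516 -1.707 3.701
v -2.791 -1.906 2.231
v -1.902 -1.761 2.914
v -2.907 -1.404 2.276
v -2.019 -1.258 2.959
v -3.157 -1.022 2.52
v -2.269 -0.876 3.203
v -3.474 -0.862 2.898
v -2.585 -0.717 3.58
v -3.771 -0.968 3.308
v -2.882 -0.823 3.99
v -3.97 -1.311 3.64
v -3.082 -1.166 4.323
v -4.018 -1.799 3.806
v -3.129 -1.654 4.489
v -3.901 -2.302 3.761
v -3.013 -2.156 4.444
v -3.651 -2.684 3.517
v -2.763 -2.538 4.2
v -3.335 -2.843 3.14
v -2.446 -2.698 3.822
v -3.038 -2.737 2.73
v -2.149 -2.592 3.412
f 2 1 5
f 2 5 3
f 3 5 6
f 3 6 4
f 5 1 7
f 5 7 6
f 6 7 8
f 6 8 4
f 7 1 9
f 7 9 8
f 8 9 10
f 8 10 4
f 9 1 11
f 9 11 10
f 10 11 12
f 10 12 4
f 11 1 13
f 11 13 12
f 12 13 14
f 12 14 4
f 13 1 15
f 13 15 14
f 14 15 16
f 14 16 4
f 15 1 17
f 15 17 16
f 16 17 18
f 16 18 4
f 17 1 19
f 17 19 18
f 18 19 20
f 18 20 4
f 19 1 21
f 19 21 20
f 20 21 22
f 20 22 4
f 21 1 23
f 21 23 22
f 22 23 24
f 22 24 4
f 23 1 25
f 23 25 24
f 24 25 26
f 24 26 4
f 25 1 27
f 25 27 26
f 26 27 28
f 26 28 4
f 27 1 29
f 27 29 28
f 28 29 30
f 28 30 4
f 29 1 31
f 29 31 30
f 30 31 32
f 30 32 4
f 31 1 2
f 31 2 32
f 32 2 3
f 32 3 4
f 34 33 37
f 34 37 35
f 35 37 38
f 35 38 36
f 37 33 39
f 37 39 38
f 38 39 40
f 38 40 36
f 39 33 41
f 39 41 40
f 40 41 42
f 40 42 36
f 41 33 43
f 41 43 42
f 42 43 44
f 42 44 36
f 43 33 45
f 43 45 44
f 44 45 46
f 44 46 36
f 45 33 47
f 45 47 46
f 46 47 48
f 46 48 36
f 47 33 49
f 47 49 48
f 48 49 50
f 48 50 36
f 49 33 51
f 49 51 50
f 50 51 52
f 50 52 36
f 51 33 53
f 51 53 52
f 52 53 54
f 52 54 36
f 53 33 55
f 53 55 54
f 54 55 56
f 54 56 36
f 55 33 57
f 55 57 56
f 56 57 58
f 56 58 36
f 57 33 34
f 57 34 58
f 58 34 35
f 58 35 36
f 59 96 75
f 96 70 99
f 75 99 64
f 96 99 75
f 59 75 71
f 75 64 76
f 71 76 60
f 75 76 71
f 59 71 80
f 71 60 81
f 80 81 66
f 71 81 80
f 59 80 92
f 80 66 95
f 92 95 69
f 80 95 92
f 59 92 96
f 92 69 100
f 96 100 70
f 92 100 96
f 60 76 87
f 76 64 90
f 87 90 68
f 76 90 87
f 64 99 77
f 99 70 98
f 77 98 63
f 99 98 77
f 70 100 97
f 100 69 93
f 97 93 61
f 100 93 97
f 69 95 94
f 95 66 82
f 94 82 65
f 95 82 94
f 66 81 86
f 81 60 83
f 86 83 67
f 81 83 86
f 62 88 74
f 88 68 89
f 74 89 63
f 88 89 74
f 62 74 72
f 74 63 73
f 72 73 61
f 74 73 72
f 62 72 79
f 72 61 78
f 79 78 65
f 72 78 79
f 62 79 84
f 79 65 85
f 84 85 67
f 79 85 84
f 62 84 88
f 84 67 91
f 88 91 68
f 84 91 88
f 63 89 77
f 89 68 90
f 77 90 64
f 89 90 77
f 61 73 97
f 73 63 98
f 97 98 70
f 73 98 97
f 65 78 94
f 78 61 93
f 94 93 69
f 78 93 94
f 67 85 86
f 85 65 82
f 86 82 66
f 85 82 86
f 68 91 87
f 91 67 83
f 87 83 60
f 91 83 87
f 102 101 105
f 102 105 103
f 103 105 106
f 103 106 104
f 105 101 107
f 105 107 106
f 106 107 108
f 106 108 104
f 107 101 109
f 107 109 108
f 108 109 110
f 108 110 104
f 109 101 111
f 109 111 110
f 110 111 112
f 110 112 104
f 111 101 113
f 111 113 112
f 112 113 114
f 112 114 104
f 113 101 115
f 113 115 114
f 114 115 116
f 114 116 104
f 115 101 117
f 115 117 116
f 116 117 118
f 116 118 104
f 117 101 119
f 117 119 118
f 118 119 120
f 118 120 104
f 119 101 121
f 119 121 120
f 120 121 122
f 120 122 104
f 121 101 123
f 121 123 122
f 122 123 124
f 122 124 104
f 123 101 125
f 123 125 124
f 124 125 126
f 124 126 104
f 125 101 102
f 125 102 126
f 126 102 103
f 126 103 104



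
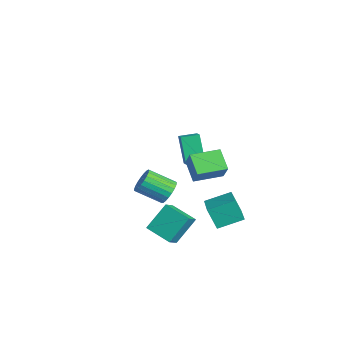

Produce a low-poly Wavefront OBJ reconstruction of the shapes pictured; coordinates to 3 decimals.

v 3.923 -1.026 2.245
v 2.769 -1.047 3.073
v 3.93 0.703 2.299
v 2.776 0.682 3.126
v 4.704 -1.062 3.334
v 3.55 -1.083 4.161
v 4.711 0.667 3.387
v 3.557 0.646 4.215
v -3.578 1.07 -1.546
v -4.528 1.053 0.213
v -3.433 2.177 -1.457
v -4.384 2.16 0.302
v -2.716 0.92 -1.082
v -3.667 0.903 0.677
v -2.572 2.027 -0.993
v -3.522 2.01 0.766
v 2.902 0.582 -1.946
v 2.406 0.17 -0.647
v 3.13 2.084 -1.383
v 2.634 1.672 -0.085
v 4.546 0.148 -1.455
v 4.05 -0.264 -0.157
v 4.774 1.65 -0.893
v 4.278 1.238 0.406
v 1.856 -1.678 0.125
v 2.535 -2.114 -0.019
v 1.843 -3.479 0.85
v 1.164 -3.042 0.995
v 2.61 -1.963 0.277
v 1.918 -3.328 1.147
v 2.554 -1.762 0.547
v 1.862 -3.127 1.417
v 2.377 -1.547 0.745
v 1.685 -2.912 1.614
v 2.111 -1.355 0.835
v 1.419 -2.72 1.704
v 1.8 -1.218 0.802
v 1.108 -2.583 1.672
v 1.499 -1.161 0.652
v 0.807 -2.526 1.522
v 1.26 -1.193 0.412
v 0.568 -2.558 1.281
v 1.124 -1.309 0.121
v 0.432 -2.674 0.991
v 1.114 -1.488 -0.168
v 0.422 -2.853 0.701
v 1.233 -1.701 -0.407
v 0.541 -3.066 0.462
v 1.459 -1.909 -0.554
v 0.767 -3.274 0.316
v 1.754 -2.078 -0.583
v 1.062 -3.442 0.286
v 2.067 -2.177 -0.49
v 1.375 -3.542 0.379
v 2.343 -2.19 -0.291
v 1.651 -3.554 0.579
v 2.834 -2.919 -1.906
v 3.535 -3.561 -1.206
v 2.532 -1.704 -0.491
v 3.232 -2.346 0.21
v 4.128 -2.034 -2.39
v 4.828 -2.676 -1.689
v 3.825 -0.819 -0.974
v 4.526 -1.461 -0.274
f 2 4 1
f 5 2 1
f 1 4 3
f 3 5 1
f 2 8 4
f 6 2 5
f 6 8 2
f 4 8 3
f 7 5 3
f 3 8 7
f 7 6 5
f 8 6 7
f 10 12 9
f 13 10 9
f 9 12 11
f 11 13 9
f 10 16 12
f 14 10 13
f 14 16 10
f 12 16 11
f 15 13 11
f 11 16 15
f 15 14 13
f 16 14 15
f 18 20 17
f 21 18 17
f 17 20 19
f 19 21 17
f 18 24 20
f 22 18 21
f 22 24 18
f 20 24 19
f 23 21 19
f 19 24 23
f 23 22 21
f 24 22 23
f 26 25 29
f 26 29 27
f 27 29 30
f 27 30 28
f 29 25 31
f 29 31 30
f 30 31 32
f 30 32 28
f 31 25 33
f 31 33 32
f 32 33 34
f 32 34 28
f 33 25 35
f 33 35 34
f 34 35 36
f 34 36 28
f 35 25 37
f 35 37 36
f 36 37 38
f 36 38 28
f 37 25 39
f 37 39 38
f 38 39 40
f 38 40 28
f 39 25 41
f 39 41 40
f 40 41 42
f 40 42 28
f 41 25 43
f 41 43 42
f 42 43 44
f 42 44 28
f 43 25 45
f 43 45 44
f 44 45 46
f 44 46 28
f 45 25 47
f 45 47 46
f 46 47 48
f 46 48 28
f 47 25 49
f 47 49 48
f 48 49 50
f 48 50 28
f 49 25 51
f 49 51 50
f 50 51 52
f 50 52 28
f 51 25 53
f 51 53 52
f 52 53 54
f 52 54 28
f 53 25 55
f 53 55 54
f 54 55 56
f 54 56 28
f 55 25 26
f 55 26 56
f 56 26 27
f 56 27 28
f 58 60 57
f 61 58 57
f 57 60 59
f 59 61 57
f 58 64 60
f 62 58 61
f 62 64 58
f 60 64 59
f 63 61 59
f 59 64 63
f 63 62 61
f 64 62 63



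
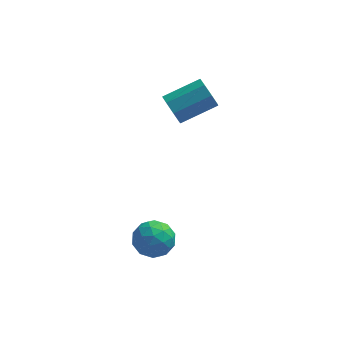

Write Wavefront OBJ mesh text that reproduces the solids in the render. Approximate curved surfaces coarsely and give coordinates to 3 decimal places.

v 1.677 2.674 3.032
v 2.123 2.375 2.309
v 3.888 3.126 3.086
v 3.443 3.426 3.808
v 1.886 3.017 2.226
v 3.652 3.768 3.003
v 1.527 3.458 2.615
v 3.293 4.209 3.391
v 1.256 3.44 3.248
v 3.022 4.191 4.024
v 1.232 2.974 3.754
v 2.997 3.725 4.531
v 1.468 2.332 3.837
v 3.234 3.083 4.614
v 1.827 1.891 3.449
v 3.593 2.642 4.225
v 2.098 1.909 2.816
v 3.864 2.66 3.592
v 0.244 -2.963 -1.437
v 0.871 -2.233 -0.94
v 1.429 -3.107 -2.72
v 2.056 -2.377 -2.223
v 1.915 -3.358 -1.785
v 1.182 -3.269 -0.992
v 1.118 -2.071 -2.668
v 0.385 -1.982 -1.875
v 1.411 -1.682 -1.7
v 1.904 -2.477 -1.155
v 0.396 -2.863 -2.505
v 0.889 -3.658 -1.96
v 0.453 -2.585 -1.076
v 1.847 -2.755 -2.584
v 1.764 -3.331 -2.327
v 2.132 -2.903 -2.034
v 0.636 -3.194 -1.107
v 1.005 -2.765 -0.815
v 1.619 -3.426 -1.311
v 1.295 -2.575 -2.845
v 1.664 -2.146 -2.553
v 0.168 -2.437 -1.626
v 0.536 -2.009 -1.333
v 0.681 -1.914 -2.349
v 1.139 -1.832 -1.231
v 1.836 -1.917 -1.985
v 1.284 -1.737 -2.246
v 0.854 -1.685 -1.78
v 1.429 -2.3 -0.91
v 2.126 -2.385 -1.664
v 2.043 -2.961 -1.407
v 1.612 -2.909 -0.941
v 1.746 -1.976 -1.357
v 0.174 -2.955 -1.996
v 0.871 -3.04 -2.75
v 0.688 -2.431 -2.719
v 0.257 -2.379 -2.253
v 0.464 -3.423 -1.675
v 1.161 -3.508 -2.429
v 1.446 -3.655 -1.88
v 1.016 -3.603 -1.414
v 0.554 -3.364 -2.303
f 2 1 5
f 2 5 3
f 3 5 6
f 3 6 4
f 5 1 7
f 5 7 6
f 6 7 8
f 6 8 4
f 7 1 9
f 7 9 8
f 8 9 10
f 8 10 4
f 9 1 11
f 9 11 10
f 10 11 12
f 10 12 4
f 11 1 13
f 11 13 12
f 12 13 14
f 12 14 4
f 13 1 15
f 13 15 14
f 14 15 16
f 14 16 4
f 15 1 17
f 15 17 16
f 16 17 18
f 16 18 4
f 17 1 2
f 17 2 18
f 18 2 3
f 18 3 4
f 19 56 35
f 56 30 59
f 35 59 24
f 56 59 35
f 19 35 31
f 35 24 36
f 31 36 20
f 35 36 31
f 19 31 40
f 31 20 41
f 40 41 26
f 31 41 40
f 19 40 52
f 40 26 55
f 52 55 29
f 40 55 52
f 19 52 56
f 52 29 60
f 56 60 30
f 52 60 56
f 20 36 47
f 36 24 50
f 47 50 28
f 36 50 47
f 24 59 37
f 59 30 58
f 37 58 23
f 59 58 37
f 30 60 57
f 60 29 53
f 57 53 21
f 60 53 57
f 29 55 54
f 55 26 42
f 54 42 25
f 55 42 54
f 26 41 46
f 41 20 43
f 46 43 27
f 41 43 46
f 22 48 34
f 48 28 49
f 34 49 23
f 48 49 34
f 22 34 32
f 34 23 33
f 32 33 21
f 34 33 32
f 22 32 39
f 32 21 38
f 39 38 25
f 32 38 39
f 22 39 44
f 39 25 45
f 44 45 27
f 39 45 44
f 22 44 48
f 44 27 51
f 48 51 28
f 44 51 48
f 23 49 37
f 49 28 50
f 37 50 24
f 49 50 37
f 21 33 57
f 33 23 58
f 57 58 30
f 33 58 57
f 25 38 54
f 38 21 53
f 54 53 29
f 38 53 54
f 27 45 46
f 45 25 42
f 46 42 26
f 45 42 46
f 28 51 47
f 51 27 43
f 47 43 20
f 51 43 47



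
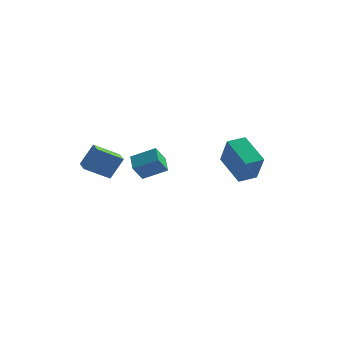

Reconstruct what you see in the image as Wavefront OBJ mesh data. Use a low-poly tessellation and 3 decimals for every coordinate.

v -2.385 1.787 -2.827
v -1.049 2.062 -2.158
v -2.809 2.757 -2.379
v -1.473 3.033 -1.71
v -2.027 2.387 -3.79
v -0.691 2.663 -3.121
v -2.451 3.358 -3.342
v -1.115 3.633 -2.673
v -3.251 -3.547 -0.856
v -2.675 -3.108 0.377
v -3.798 -2.551 -0.955
v -3.222 -2.113 0.279
v -2.058 -2.967 -1.619
v -1.482 -2.529 -0.385
v -2.605 -1.972 -1.717
v -2.029 -1.533 -0.484
v 3.471 1.443 -2.98
v 2.171 2.639 -1.981
v 4.252 2.212 -2.885
v 2.952 3.408 -1.885
v 4.028 0.672 -1.335
v 2.728 1.868 -0.335
v 4.809 1.441 -1.239
v 3.509 2.637 -0.24
f 2 4 1
f 5 2 1
f 1 4 3
f 3 5 1
f 2 8 4
f 6 2 5
f 6 8 2
f 4 8 3
f 7 5 3
f 3 8 7
f 7 6 5
f 8 6 7
f 10 12 9
f 13 10 9
f 9 12 11
f 11 13 9
f 10 16 12
f 14 10 13
f 14 16 10
f 12 16 11
f 15 13 11
f 11 16 15
f 15 14 13
f 16 14 15
f 18 20 17
f 21 18 17
f 17 20 19
f 19 21 17
f 18 24 20
f 22 18 21
f 22 24 18
f 20 24 19
f 23 21 19
f 19 24 23
f 23 22 21
f 24 22 23



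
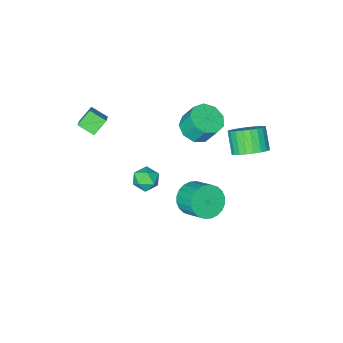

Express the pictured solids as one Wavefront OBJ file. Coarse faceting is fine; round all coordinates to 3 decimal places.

v -1.485 0.667 -3.53
v -0.93 1.155 -4.247
v -0.96 2.422 -3.407
v -1.515 1.933 -2.69
v -1.304 1.23 -4.373
v -1.335 2.497 -3.533
v -1.706 1.219 -4.371
v -1.736 2.485 -3.531
v -2.074 1.123 -4.241
v -2.104 2.39 -3.401
v -2.352 0.959 -4.002
v -2.383 2.225 -3.163
v -2.498 0.749 -3.692
v -2.529 2.016 -2.852
v -2.49 0.528 -3.357
v -2.521 1.794 -2.517
v -2.329 0.327 -3.048
v -2.36 1.594 -2.209
v -2.04 0.178 -2.813
v -2.07 1.445 -1.973
v -1.665 0.103 -2.687
v -1.696 1.37 -1.847
v -1.264 0.115 -2.689
v -1.294 1.381 -1.849
v -0.896 0.21 -2.819
v -0.926 1.477 -1.979
v -0.617 0.375 -3.057
v -0.648 1.641 -2.218
v -0.471 0.584 -3.368
v -0.502 1.851 -2.528
v -0.479 0.806 -3.703
v -0.51 2.072 -2.863
v -0.64 1.006 -4.011
v -0.671 2.273 -3.172
v -3.093 -1.38 -0.025
v -2.122 -1.166 0.087
v -2.397 -0.546 1.278
v -3.367 -0.76 1.165
v -2.436 -0.659 -0.249
v -2.711 -0.04 0.942
v -3.057 -0.49 -0.48
v -3.332 0.13 0.711
v -3.695 -0.737 -0.499
v -3.969 -0.117 0.692
v -4.05 -1.285 -0.296
v -4.325 -0.665 0.895
v -3.958 -1.877 0.033
v -4.233 -1.258 1.224
v -3.461 -2.237 0.335
v -3.736 -1.617 1.526
v -2.791 -2.195 0.469
v -3.066 -1.576 1.659
v -2.262 -1.772 0.371
v -2.537 -1.153 1.561
v 1.652 -2.485 2.859
v 2.209 -1.74 3.5
v 2.43 -2.447 2.14
v 2.987 -1.702 2.781
v 2.133 -3.258 3.339
v 2.69 -2.513 3.98
v 2.911 -3.22 2.62
v 3.468 -2.475 3.261
v -2.799 3.709 2.538
v -2.096 3.098 2.269
v -2.458 2.239 3.273
v -3.161 2.851 3.542
v -1.913 3.314 2.52
v -2.276 2.456 3.524
v -1.865 3.591 2.774
v -2.228 2.732 3.778
v -1.96 3.885 2.992
v -2.322 3.027 3.996
v -2.182 4.153 3.14
v -2.544 3.295 4.145
v -2.498 4.354 3.198
v -2.86 3.495 4.202
v -2.86 4.456 3.154
v -3.222 3.597 4.158
v -3.212 4.444 3.017
v -3.575 3.586 4.021
v -3.502 4.321 2.807
v -3.864 3.462 3.811
v -3.684 4.104 2.556
v -4.047 3.246 3.56
v -3.732 3.828 2.302
v -4.095 2.969 3.306
v -3.638 3.533 2.084
v -4 2.675 3.088
v -3.416 3.265 1.935
v -3.778 2.407 2.94
v -3.1 3.065 1.878
v -3.462 2.206 2.882
v -2.738 2.963 1.922
v -3.1 2.104 2.926
v -2.385 2.974 2.059
v -2.748 2.116 3.063
v 2.492 2.897 2.409
v 2.846 2.65 1.787
v 2.154 1.75 2.673
v 2.508 1.503 2.051
v 2.91 1.768 2.635
v 3.119 2.478 2.472
v 1.881 1.922 1.988
v 2.09 2.632 1.825
v 2.469 2.048 1.527
v 3.104 1.953 1.927
v 1.896 2.447 2.533
v 2.531 2.352 2.933
f 2 1 5
f 2 5 3
f 3 5 6
f 3 6 4
f 5 1 7
f 5 7 6
f 6 7 8
f 6 8 4
f 7 1 9
f 7 9 8
f 8 9 10
f 8 10 4
f 9 1 11
f 9 11 10
f 10 11 12
f 10 12 4
f 11 1 13
f 11 13 12
f 12 13 14
f 12 14 4
f 13 1 15
f 13 15 14
f 14 15 16
f 14 16 4
f 15 1 17
f 15 17 16
f 16 17 18
f 16 18 4
f 17 1 19
f 17 19 18
f 18 19 20
f 18 20 4
f 19 1 21
f 19 21 20
f 20 21 22
f 20 22 4
f 21 1 23
f 21 23 22
f 22 23 24
f 22 24 4
f 23 1 25
f 23 25 24
f 24 25 26
f 24 26 4
f 25 1 27
f 25 27 26
f 26 27 28
f 26 28 4
f 27 1 29
f 27 29 28
f 28 29 30
f 28 30 4
f 29 1 31
f 29 31 30
f 30 31 32
f 30 32 4
f 31 1 33
f 31 33 32
f 32 33 34
f 32 34 4
f 33 1 2
f 33 2 34
f 34 2 3
f 34 3 4
f 36 35 39
f 36 39 37
f 37 39 40
f 37 40 38
f 39 35 41
f 39 41 40
f 40 41 42
f 40 42 38
f 41 35 43
f 41 43 42
f 42 43 44
f 42 44 38
f 43 35 45
f 43 45 44
f 44 45 46
f 44 46 38
f 45 35 47
f 45 47 46
f 46 47 48
f 46 48 38
f 47 35 49
f 47 49 48
f 48 49 50
f 48 50 38
f 49 35 51
f 49 51 50
f 50 51 52
f 50 52 38
f 51 35 53
f 51 53 52
f 52 53 54
f 52 54 38
f 53 35 36
f 53 36 54
f 54 36 37
f 54 37 38
f 56 58 55
f 59 56 55
f 55 58 57
f 57 59 55
f 56 62 58
f 60 56 59
f 60 62 56
f 58 62 57
f 61 59 57
f 57 62 61
f 61 60 59
f 62 60 61
f 64 63 67
f 64 67 65
f 65 67 68
f 65 68 66
f 67 63 69
f 67 69 68
f 68 69 70
f 68 70 66
f 69 63 71
f 69 71 70
f 70 71 72
f 70 72 66
f 71 63 73
f 71 73 72
f 72 73 74
f 72 74 66
f 73 63 75
f 73 75 74
f 74 75 76
f 74 76 66
f 75 63 77
f 75 77 76
f 76 77 78
f 76 78 66
f 77 63 79
f 77 79 78
f 78 79 80
f 78 80 66
f 79 63 81
f 79 81 80
f 80 81 82
f 80 82 66
f 81 63 83
f 81 83 82
f 82 83 84
f 82 84 66
f 83 63 85
f 83 85 84
f 84 85 86
f 84 86 66
f 85 63 87
f 85 87 86
f 86 87 88
f 86 88 66
f 87 63 89
f 87 89 88
f 88 89 90
f 88 90 66
f 89 63 91
f 89 91 90
f 90 91 92
f 90 92 66
f 91 63 93
f 91 93 92
f 92 93 94
f 92 94 66
f 93 63 95
f 93 95 94
f 94 95 96
f 94 96 66
f 95 63 64
f 95 64 96
f 96 64 65
f 96 65 66
f 97 108 102
f 97 102 98
f 97 98 104
f 97 104 107
f 97 107 108
f 98 102 106
f 102 108 101
f 108 107 99
f 107 104 103
f 104 98 105
f 100 106 101
f 100 101 99
f 100 99 103
f 100 103 105
f 100 105 106
f 101 106 102
f 99 101 108
f 103 99 107
f 105 103 104
f 106 105 98



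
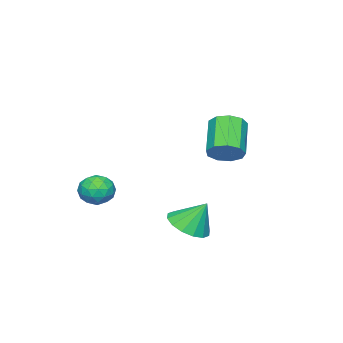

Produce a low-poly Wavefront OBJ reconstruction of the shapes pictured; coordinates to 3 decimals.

v -0.561 1.914 2.81
v 0.1 1.702 3.399
v -1.298 0.953 4.698
v -1.959 1.166 4.11
v -0.107 2.279 3.509
v -1.504 1.53 4.809
v -0.526 2.685 3.293
v -1.923 1.936 4.592
v -0.961 2.731 2.851
v -2.359 1.982 4.15
v -1.21 2.395 2.389
v -2.607 1.646 3.689
v -1.155 1.834 2.125
v -2.552 1.085 3.425
v -0.822 1.31 2.182
v -2.22 0.562 3.481
v -0.367 1.07 2.532
v -1.765 0.321 3.832
v -0.003 1.225 3.013
v -1.401 0.476 4.312
v 3.466 -1.442 0.684
v 4.002 -1.327 1.403
v 3.598 -2.893 0.817
v 4.134 -2.778 1.536
v 3.255 -2.571 1.59
v 3.174 -1.674 1.507
v 4.426 -2.546 0.713
v 4.345 -1.649 0.63
v 4.596 -2.009 1.42
v 3.872 -2.025 1.963
v 3.728 -2.195 0.257
v 3.004 -2.211 0.8
v 3.722 -1.257 1.032
v 3.878 -2.963 1.188
v 3.361 -2.841 1.22
v 3.676 -2.774 1.643
v 3.236 -1.461 1.093
v 3.551 -1.394 1.516
v 3.112 -2.125 1.626
v 4.049 -2.826 0.704
v 4.364 -2.759 1.127
v 3.924 -1.446 0.577
v 4.239 -1.379 1
v 4.488 -2.095 0.594
v 4.387 -1.591 1.465
v 4.464 -2.443 1.543
v 4.636 -2.307 1.059
v 4.588 -1.78 1.01
v 3.961 -1.6 1.783
v 4.039 -2.453 1.862
v 3.522 -2.331 1.893
v 3.474 -1.804 1.845
v 4.31 -2.001 1.794
v 3.561 -1.767 0.358
v 3.639 -2.62 0.437
v 4.126 -2.416 0.375
v 4.078 -1.889 0.327
v 3.136 -1.777 0.677
v 3.213 -2.629 0.755
v 3.012 -2.44 1.21
v 2.964 -1.913 1.161
v 3.29 -2.219 0.426
v 3.854 2.754 0.13
v 4.886 3.072 0.153
v 3.586 3.526 1.47
v 4.618 3.472 -0.131
v 4.145 3.68 -0.345
v 3.594 3.639 -0.432
v 3.113 3.362 -0.369
v 2.831 2.921 -0.172
v 2.823 2.436 0.106
v 3.091 2.036 0.39
v 3.564 1.829 0.604
v 4.114 1.869 0.691
v 4.595 2.147 0.628
v 4.878 2.587 0.431
f 2 1 5
f 2 5 3
f 3 5 6
f 3 6 4
f 5 1 7
f 5 7 6
f 6 7 8
f 6 8 4
f 7 1 9
f 7 9 8
f 8 9 10
f 8 10 4
f 9 1 11
f 9 11 10
f 10 11 12
f 10 12 4
f 11 1 13
f 11 13 12
f 12 13 14
f 12 14 4
f 13 1 15
f 13 15 14
f 14 15 16
f 14 16 4
f 15 1 17
f 15 17 16
f 16 17 18
f 16 18 4
f 17 1 19
f 17 19 18
f 18 19 20
f 18 20 4
f 19 1 2
f 19 2 20
f 20 2 3
f 20 3 4
f 21 58 37
f 58 32 61
f 37 61 26
f 58 61 37
f 21 37 33
f 37 26 38
f 33 38 22
f 37 38 33
f 21 33 42
f 33 22 43
f 42 43 28
f 33 43 42
f 21 42 54
f 42 28 57
f 54 57 31
f 42 57 54
f 21 54 58
f 54 31 62
f 58 62 32
f 54 62 58
f 22 38 49
f 38 26 52
f 49 52 30
f 38 52 49
f 26 61 39
f 61 32 60
f 39 60 25
f 61 60 39
f 32 62 59
f 62 31 55
f 59 55 23
f 62 55 59
f 31 57 56
f 57 28 44
f 56 44 27
f 57 44 56
f 28 43 48
f 43 22 45
f 48 45 29
f 43 45 48
f 24 50 36
f 50 30 51
f 36 51 25
f 50 51 36
f 24 36 34
f 36 25 35
f 34 35 23
f 36 35 34
f 24 34 41
f 34 23 40
f 41 40 27
f 34 40 41
f 24 41 46
f 41 27 47
f 46 47 29
f 41 47 46
f 24 46 50
f 46 29 53
f 50 53 30
f 46 53 50
f 25 51 39
f 51 30 52
f 39 52 26
f 51 52 39
f 23 35 59
f 35 25 60
f 59 60 32
f 35 60 59
f 27 40 56
f 40 23 55
f 56 55 31
f 40 55 56
f 29 47 48
f 47 27 44
f 48 44 28
f 47 44 48
f 30 53 49
f 53 29 45
f 49 45 22
f 53 45 49
f 64 63 66
f 64 66 65
f 66 63 67
f 66 67 65
f 67 63 68
f 67 68 65
f 68 63 69
f 68 69 65
f 69 63 70
f 69 70 65
f 70 63 71
f 70 71 65
f 71 63 72
f 71 72 65
f 72 63 73
f 72 73 65
f 73 63 74
f 73 74 65
f 74 63 75
f 74 75 65
f 75 63 76
f 75 76 65
f 76 63 64
f 76 64 65



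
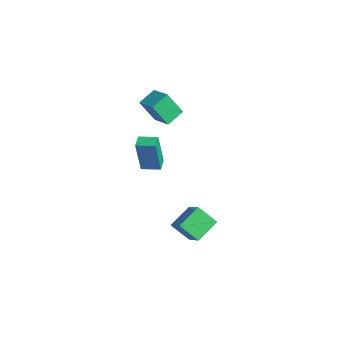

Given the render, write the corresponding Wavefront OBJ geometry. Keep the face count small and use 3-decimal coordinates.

v 2.832 -1.479 -3.671
v 4.31 -1.637 -2.318
v 2.355 -0.135 -2.993
v 3.833 -0.293 -1.64
v 3.687 -0.747 -4.52
v 5.165 -0.905 -3.167
v 3.21 0.597 -3.842
v 4.688 0.439 -2.489
v -1.301 -1.41 -2.172
v -1.398 -1.693 -0.013
v -2.003 -0.915 -2.139
v -2.1 -1.198 0.021
v -0.64 -0.482 -2.021
v -0.737 -0.765 0.139
v -1.342 0.013 -1.987
v -1.439 -0.27 0.172
v -0.913 -0.695 2.31
v -1.359 -1.425 3.721
v -1.273 0.364 2.744
v -1.719 -0.366 4.155
v 0.359 -0.474 2.825
v -0.087 -1.204 4.236
v -0.001 0.585 3.259
v -0.447 -0.145 4.67
f 2 4 1
f 5 2 1
f 1 4 3
f 3 5 1
f 2 8 4
f 6 2 5
f 6 8 2
f 4 8 3
f 7 5 3
f 3 8 7
f 7 6 5
f 8 6 7
f 10 12 9
f 13 10 9
f 9 12 11
f 11 13 9
f 10 16 12
f 14 10 13
f 14 16 10
f 12 16 11
f 15 13 11
f 11 16 15
f 15 14 13
f 16 14 15
f 18 20 17
f 21 18 17
f 17 20 19
f 19 21 17
f 18 24 20
f 22 18 21
f 22 24 18
f 20 24 19
f 23 21 19
f 19 24 23
f 23 22 21
f 24 22 23



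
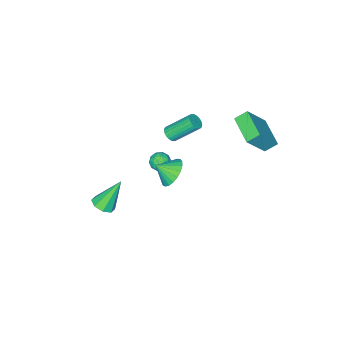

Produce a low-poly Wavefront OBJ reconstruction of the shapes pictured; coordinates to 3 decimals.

v -1.103 -1.089 -3.016
v -0.66 -1.453 -3.811
v -0.477 -1.751 -2.364
v -0.421 -1.136 -3.718
v -0.3 -0.811 -3.504
v -0.318 -0.534 -3.206
v -0.471 -0.353 -2.875
v -0.734 -0.299 -2.568
v -1.06 -0.382 -2.338
v -1.394 -0.587 -2.226
v -1.678 -0.879 -2.251
v -1.862 -1.207 -2.407
v -1.915 -1.515 -2.669
v -1.827 -1.749 -2.991
v -1.614 -1.869 -3.317
v -1.313 -1.854 -3.591
v -0.976 -1.707 -3.766
v -2.1 -2.207 -0.972
v -1.745 -1.832 -1.031
v -2.645 -0.777 0.253
v -3 -1.153 0.312
v -1.882 -1.779 -1.171
v -2.783 -0.724 0.113
v -2.052 -1.791 -1.28
v -2.953 -0.737 0.003
v -2.23 -1.867 -1.343
v -3.131 -0.812 -0.059
v -2.387 -1.994 -1.349
v -3.288 -0.94 -0.065
v -2.501 -2.154 -1.298
v -3.402 -1.099 -0.014
v -2.554 -2.322 -1.197
v -3.455 -1.267 0.087
v -2.538 -2.473 -1.062
v -3.439 -1.418 0.222
v -2.455 -2.583 -0.913
v -3.355 -1.528 0.371
v -2.317 -2.636 -0.773
v -3.218 -1.581 0.511
v -2.147 -2.623 -0.663
v -3.048 -1.569 0.62
v -1.969 -2.548 -0.601
v -2.87 -1.493 0.683
v -1.812 -2.42 -0.595
v -2.713 -1.366 0.689
v -1.698 -2.261 -0.646
v -2.599 -1.206 0.638
v -1.645 -2.093 -0.747
v -2.546 -1.038 0.537
v -1.661 -1.942 -0.882
v -2.562 -0.887 0.402
v 4.108 -1.048 -1.898
v 4.603 -0.56 -1.754
v 3.172 -0.612 -0.162
v 4.183 -0.355 -2.032
v 3.719 -0.557 -2.231
v 3.483 -1.046 -2.235
v 3.613 -1.537 -2.042
v 4.033 -1.742 -1.764
v 4.497 -1.54 -1.565
v 4.733 -1.051 -1.561
v -2.34 -2.487 -3.684
v -1.852 -2.093 -3.47
v -1.628 -3.267 -3.87
v -1.14 -2.873 -3.656
v -1.591 -3.104 -3.229
v -2.031 -2.622 -3.114
v -1.449 -2.738 -4.226
v -1.889 -2.256 -4.111
v -1.302 -2.248 -3.805
v -1.389 -2.474 -3.189
v -2.091 -2.886 -4.151
v -2.178 -3.112 -3.535
v -2.158 -2.222 -3.561
v -1.322 -3.138 -3.779
v -1.586 -3.274 -3.528
v -1.3 -3.043 -3.402
v -2.263 -2.533 -3.352
v -1.977 -2.301 -3.226
v -1.823 -2.895 -3.084
v -1.503 -3.059 -4.114
v -1.217 -2.827 -3.988
v -2.18 -2.317 -3.938
v -1.894 -2.086 -3.812
v -1.657 -2.465 -4.256
v -1.548 -2.081 -3.632
v -1.13 -2.539 -3.741
v -1.312 -2.46 -4.076
v -1.57 -2.177 -4.009
v -1.6 -2.214 -3.27
v -1.181 -2.672 -3.379
v -1.446 -2.808 -3.128
v -1.705 -2.525 -3.06
v -1.276 -2.305 -3.466
v -2.299 -2.688 -3.961
v -1.88 -3.146 -4.07
v -1.775 -2.835 -4.28
v -2.034 -2.552 -4.212
v -2.35 -2.821 -3.599
v -1.932 -3.279 -3.708
v -1.91 -3.183 -3.331
v -2.168 -2.9 -3.264
v -2.204 -3.055 -3.874
v -3.642 2.451 1.858
v -4.223 2.837 2.361
v -2.9 4.049 1.49
v -3.481 4.435 1.993
v -2.419 2.245 3.427
v -3 2.631 3.93
v -1.677 3.843 3.059
v -2.258 4.229 3.562
f 2 1 4
f 2 4 3
f 4 1 5
f 4 5 3
f 5 1 6
f 5 6 3
f 6 1 7
f 6 7 3
f 7 1 8
f 7 8 3
f 8 1 9
f 8 9 3
f 9 1 10
f 9 10 3
f 10 1 11
f 10 11 3
f 11 1 12
f 11 12 3
f 12 1 13
f 12 13 3
f 13 1 14
f 13 14 3
f 14 1 15
f 14 15 3
f 15 1 16
f 15 16 3
f 16 1 17
f 16 17 3
f 17 1 2
f 17 2 3
f 19 18 22
f 19 22 20
f 20 22 23
f 20 23 21
f 22 18 24
f 22 24 23
f 23 24 25
f 23 25 21
f 24 18 26
f 24 26 25
f 25 26 27
f 25 27 21
f 26 18 28
f 26 28 27
f 27 28 29
f 27 29 21
f 28 18 30
f 28 30 29
f 29 30 31
f 29 31 21
f 30 18 32
f 30 32 31
f 31 32 33
f 31 33 21
f 32 18 34
f 32 34 33
f 33 34 35
f 33 35 21
f 34 18 36
f 34 36 35
f 35 36 37
f 35 37 21
f 36 18 38
f 36 38 37
f 37 38 39
f 37 39 21
f 38 18 40
f 38 40 39
f 39 40 41
f 39 41 21
f 40 18 42
f 40 42 41
f 41 42 43
f 41 43 21
f 42 18 44
f 42 44 43
f 43 44 45
f 43 45 21
f 44 18 46
f 44 46 45
f 45 46 47
f 45 47 21
f 46 18 48
f 46 48 47
f 47 48 49
f 47 49 21
f 48 18 50
f 48 50 49
f 49 50 51
f 49 51 21
f 50 18 19
f 50 19 51
f 51 19 20
f 51 20 21
f 53 52 55
f 53 55 54
f 55 52 56
f 55 56 54
f 56 52 57
f 56 57 54
f 57 52 58
f 57 58 54
f 58 52 59
f 58 59 54
f 59 52 60
f 59 60 54
f 60 52 61
f 60 61 54
f 61 52 53
f 61 53 54
f 62 99 78
f 99 73 102
f 78 102 67
f 99 102 78
f 62 78 74
f 78 67 79
f 74 79 63
f 78 79 74
f 62 74 83
f 74 63 84
f 83 84 69
f 74 84 83
f 62 83 95
f 83 69 98
f 95 98 72
f 83 98 95
f 62 95 99
f 95 72 103
f 99 103 73
f 95 103 99
f 63 79 90
f 79 67 93
f 90 93 71
f 79 93 90
f 67 102 80
f 102 73 101
f 80 101 66
f 102 101 80
f 73 103 100
f 103 72 96
f 100 96 64
f 103 96 100
f 72 98 97
f 98 69 85
f 97 85 68
f 98 85 97
f 69 84 89
f 84 63 86
f 89 86 70
f 84 86 89
f 65 91 77
f 91 71 92
f 77 92 66
f 91 92 77
f 65 77 75
f 77 66 76
f 75 76 64
f 77 76 75
f 65 75 82
f 75 64 81
f 82 81 68
f 75 81 82
f 65 82 87
f 82 68 88
f 87 88 70
f 82 88 87
f 65 87 91
f 87 70 94
f 91 94 71
f 87 94 91
f 66 92 80
f 92 71 93
f 80 93 67
f 92 93 80
f 64 76 100
f 76 66 101
f 100 101 73
f 76 101 100
f 68 81 97
f 81 64 96
f 97 96 72
f 81 96 97
f 70 88 89
f 88 68 85
f 89 85 69
f 88 85 89
f 71 94 90
f 94 70 86
f 90 86 63
f 94 86 90
f 105 107 104
f 108 105 104
f 104 107 106
f 106 108 104
f 105 111 107
f 109 105 108
f 109 111 105
f 107 111 106
f 110 108 106
f 106 111 110
f 110 109 108
f 111 109 110



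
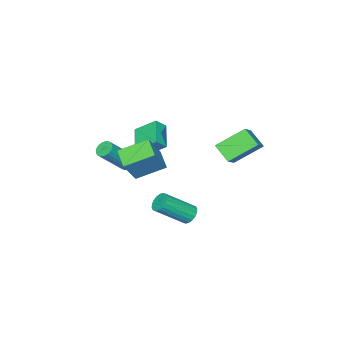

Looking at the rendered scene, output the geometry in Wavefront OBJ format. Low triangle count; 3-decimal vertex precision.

v -3.04 3.718 1.099
v -3.144 2.706 1.842
v -4.369 4.649 2.181
v -4.473 3.637 2.924
v -1.927 4.263 1.996
v -2.031 3.251 2.739
v -3.256 5.194 3.078
v -3.36 4.182 3.821
v 2.811 1.686 3.033
v 1.603 2.728 3.776
v 3.402 2.692 2.584
v 2.193 3.733 3.328
v 3.767 1.767 4.472
v 2.558 2.808 5.216
v 4.357 2.772 4.024
v 3.149 3.814 4.767
v 0.113 3.414 -1.577
v 0.569 3.791 -1.794
v 1.924 2.882 -0.52
v 1.467 2.506 -0.303
v 0.464 3.937 -1.578
v 1.819 3.028 -0.304
v 0.29 3.98 -1.363
v 1.645 3.071 -0.089
v 0.081 3.91 -1.19
v 1.436 3.001 0.084
v -0.122 3.743 -1.093
v 1.233 2.834 0.181
v -0.279 3.51 -1.093
v 1.076 2.601 0.181
v -0.358 3.258 -1.188
v 0.997 2.35 0.086
v -0.344 3.038 -1.36
v 1.011 2.129 -0.086
v -0.239 2.892 -1.576
v 1.116 1.983 -0.302
v -0.065 2.849 -1.791
v 1.29 1.94 -0.517
v 0.144 2.919 -1.964
v 1.499 2.01 -0.69
v 0.347 3.086 -2.061
v 1.702 2.177 -0.787
v 0.504 3.319 -2.061
v 1.859 2.41 -0.787
v 0.583 3.57 -1.966
v 1.938 2.662 -0.692
v 0.636 0.705 2.095
v -0.453 -0.357 2.76
v 0.141 1.798 3.029
v -0.947 0.736 3.695
v 1.187 0.484 2.645
v 0.099 -0.578 3.311
v 0.693 1.577 3.58
v -0.396 0.515 4.245
v 1.49 0.287 1.78
v 1.797 0.005 1.437
v 3.177 -0.389 2.997
v 2.87 -0.107 3.34
v 1.881 0.212 1.415
v 3.261 -0.182 2.976
v 1.898 0.432 1.456
v 3.277 0.038 3.017
v 1.843 0.627 1.553
v 3.223 0.233 3.114
v 1.728 0.764 1.69
v 3.108 0.369 3.25
v 1.572 0.817 1.842
v 2.951 0.423 3.402
v 1.401 0.78 1.983
v 2.781 0.385 3.543
v 1.246 0.657 2.089
v 2.626 0.262 3.649
v 1.133 0.47 2.141
v 2.513 0.075 3.702
v 1.082 0.251 2.131
v 2.462 -0.143 3.692
v 1.101 0.039 2.061
v 2.481 -0.355 3.621
v 1.188 -0.13 1.941
v 2.568 -0.525 3.502
v 1.327 -0.227 1.794
v 2.706 -0.622 3.355
v 1.494 -0.235 1.644
v 2.874 -0.63 3.205
v 1.66 -0.153 1.518
v 3.04 -0.548 3.079
f 2 4 1
f 5 2 1
f 1 4 3
f 3 5 1
f 2 8 4
f 6 2 5
f 6 8 2
f 4 8 3
f 7 5 3
f 3 8 7
f 7 6 5
f 8 6 7
f 10 12 9
f 13 10 9
f 9 12 11
f 11 13 9
f 10 16 12
f 14 10 13
f 14 16 10
f 12 16 11
f 15 13 11
f 11 16 15
f 15 14 13
f 16 14 15
f 18 17 21
f 18 21 19
f 19 21 22
f 19 22 20
f 21 17 23
f 21 23 22
f 22 23 24
f 22 24 20
f 23 17 25
f 23 25 24
f 24 25 26
f 24 26 20
f 25 17 27
f 25 27 26
f 26 27 28
f 26 28 20
f 27 17 29
f 27 29 28
f 28 29 30
f 28 30 20
f 29 17 31
f 29 31 30
f 30 31 32
f 30 32 20
f 31 17 33
f 31 33 32
f 32 33 34
f 32 34 20
f 33 17 35
f 33 35 34
f 34 35 36
f 34 36 20
f 35 17 37
f 35 37 36
f 36 37 38
f 36 38 20
f 37 17 39
f 37 39 38
f 38 39 40
f 38 40 20
f 39 17 41
f 39 41 40
f 40 41 42
f 40 42 20
f 41 17 43
f 41 43 42
f 42 43 44
f 42 44 20
f 43 17 45
f 43 45 44
f 44 45 46
f 44 46 20
f 45 17 18
f 45 18 46
f 46 18 19
f 46 19 20
f 48 50 47
f 51 48 47
f 47 50 49
f 49 51 47
f 48 54 50
f 52 48 51
f 52 54 48
f 50 54 49
f 53 51 49
f 49 54 53
f 53 52 51
f 54 52 53
f 56 55 59
f 56 59 57
f 57 59 60
f 57 60 58
f 59 55 61
f 59 61 60
f 60 61 62
f 60 62 58
f 61 55 63
f 61 63 62
f 62 63 64
f 62 64 58
f 63 55 65
f 63 65 64
f 64 65 66
f 64 66 58
f 65 55 67
f 65 67 66
f 66 67 68
f 66 68 58
f 67 55 69
f 67 69 68
f 68 69 70
f 68 70 58
f 69 55 71
f 69 71 70
f 70 71 72
f 70 72 58
f 71 55 73
f 71 73 72
f 72 73 74
f 72 74 58
f 73 55 75
f 73 75 74
f 74 75 76
f 74 76 58
f 75 55 77
f 75 77 76
f 76 77 78
f 76 78 58
f 77 55 79
f 77 79 78
f 78 79 80
f 78 80 58
f 79 55 81
f 79 81 80
f 80 81 82
f 80 82 58
f 81 55 83
f 81 83 82
f 82 83 84
f 82 84 58
f 83 55 85
f 83 85 84
f 84 85 86
f 84 86 58
f 85 55 56
f 85 56 86
f 86 56 57
f 86 57 58

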